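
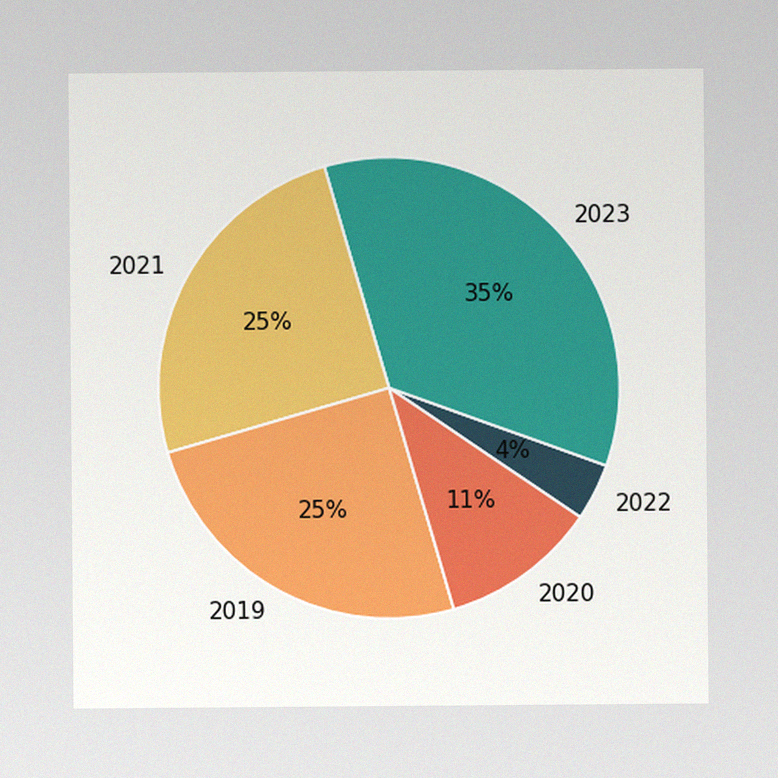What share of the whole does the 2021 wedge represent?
25%

The image has some photo noise and uneven lighting. The 2021 slice takes up 25% of the pie.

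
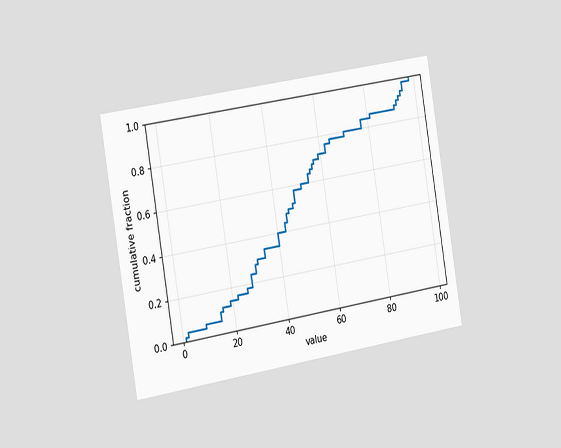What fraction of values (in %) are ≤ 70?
The chart is tilted about 9° counter-clockwise and viewed slightly from the left. At x=70 the ECDF step is at 80%.

80%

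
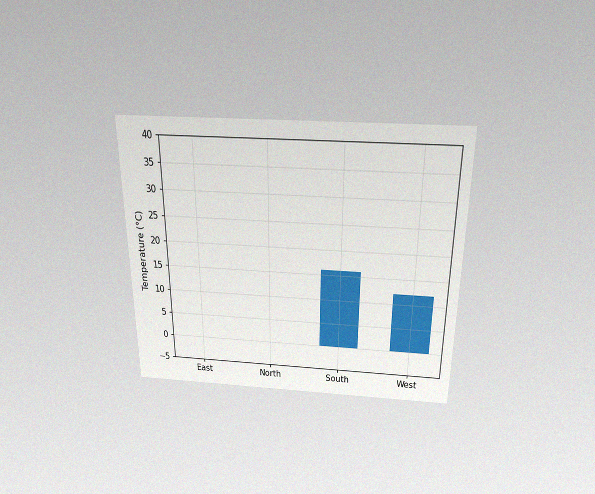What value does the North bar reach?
0°C

The chart is viewed slightly from above, with some photo noise. Reading along the chart's y-axis, the North bar reaches 0°C.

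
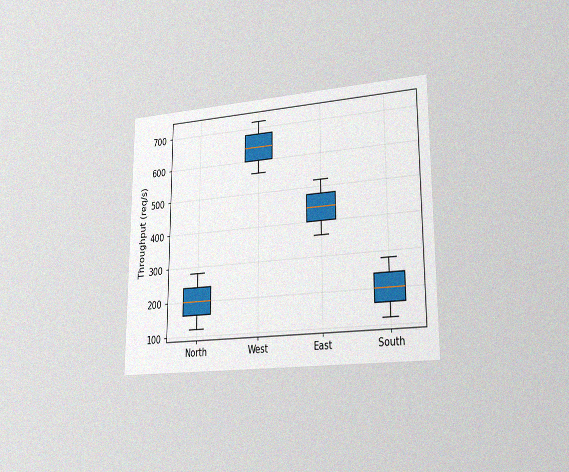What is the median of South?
200req/s

The chart is viewed slightly from the right, with some photo noise. The median line in the South box sits at 200req/s.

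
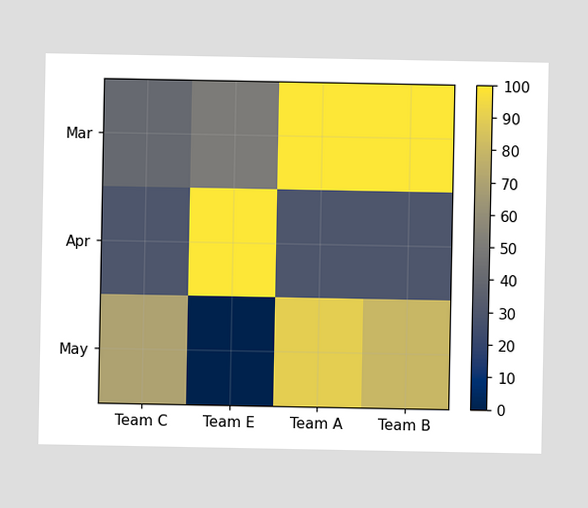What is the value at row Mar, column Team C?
Matching cell (Mar, Team C) against the colorbar gives 40.

40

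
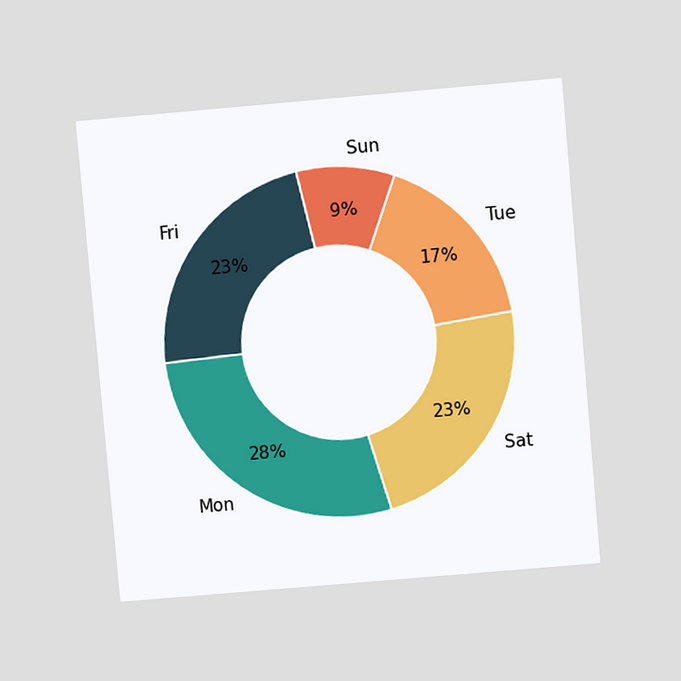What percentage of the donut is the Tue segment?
The chart is tilted about 5° counter-clockwise and viewed at a slight angle. The Tue segment takes up 17% of the ring.

17%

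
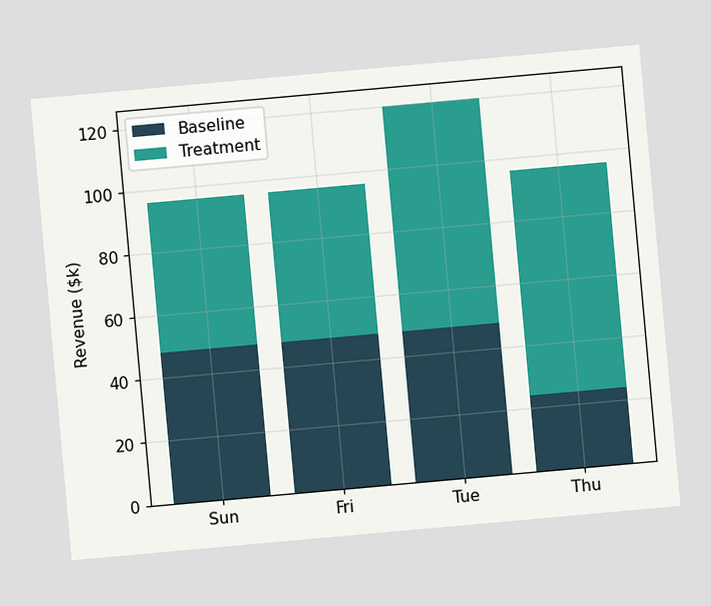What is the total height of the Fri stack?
$96k

The chart is tilted about 5° counter-clockwise. The Fri stack's top reaches $96k on the y-axis.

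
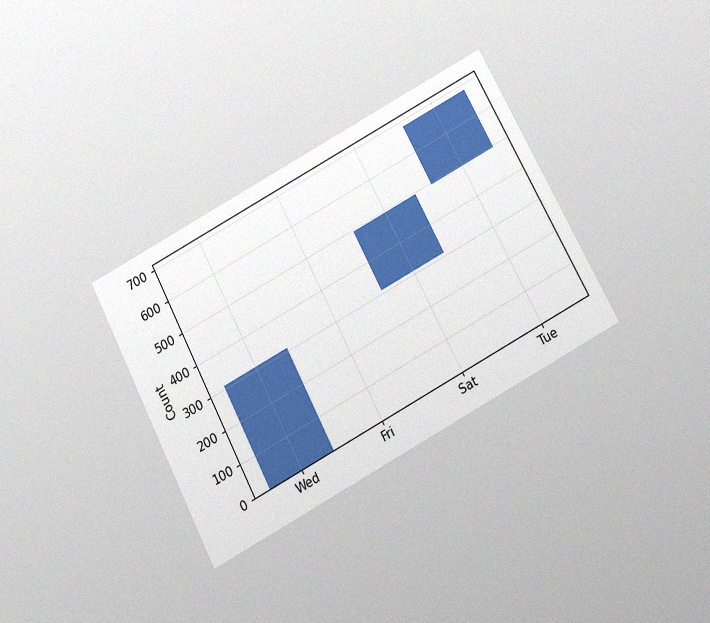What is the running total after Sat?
The chart is tilted about 28° counter-clockwise and viewed slightly from below, with some photo noise. After Sat the running total reaches 496.

496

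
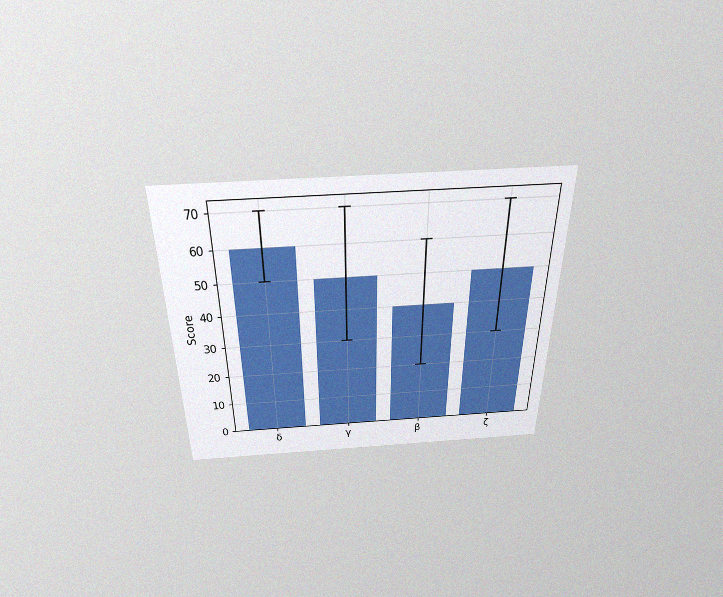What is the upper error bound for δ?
70

The chart is viewed slightly from above, with some photo noise. The δ bar's upper whisker reaches 70.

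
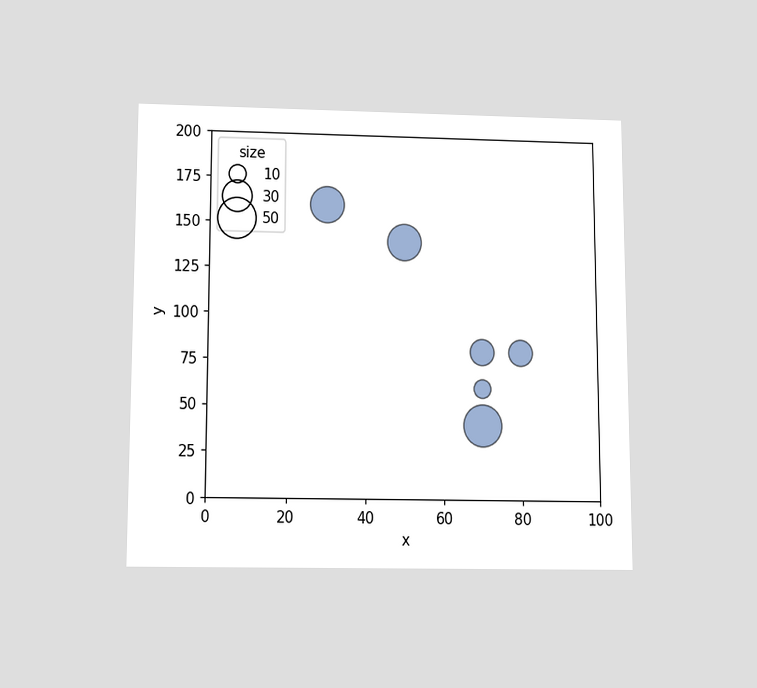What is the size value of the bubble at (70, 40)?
The chart is viewed slightly from below. Matching the bubble at (70, 40) against the size legend gives 50.

50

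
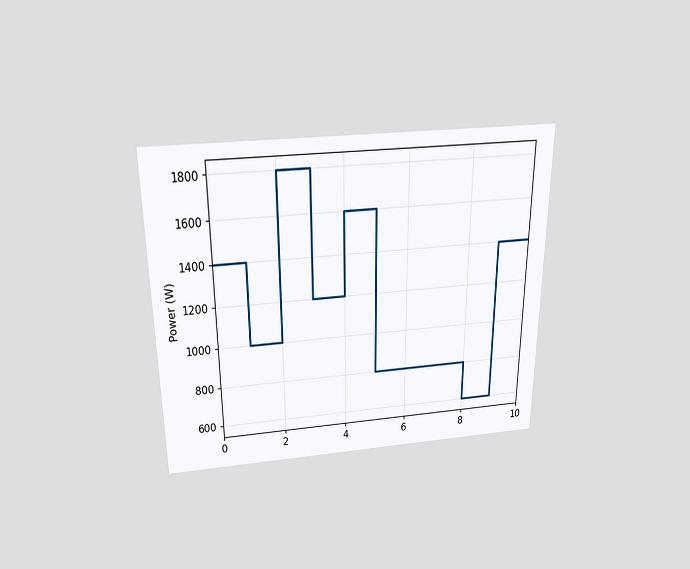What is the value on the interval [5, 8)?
The chart is viewed slightly from above. On [5, 8) the step sits at 800W.

800W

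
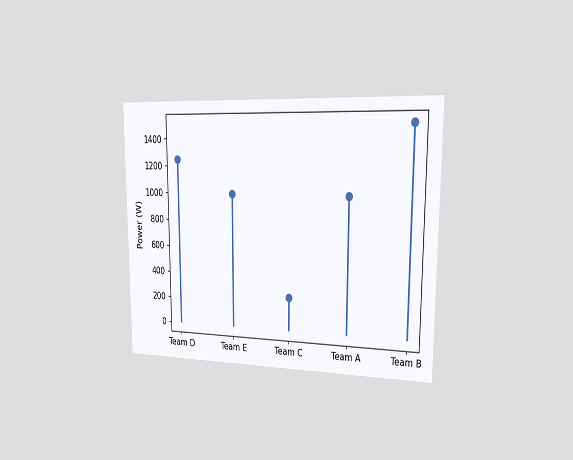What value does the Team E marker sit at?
1000W

The chart is viewed slightly from the right. The Team E marker sits at 1000W.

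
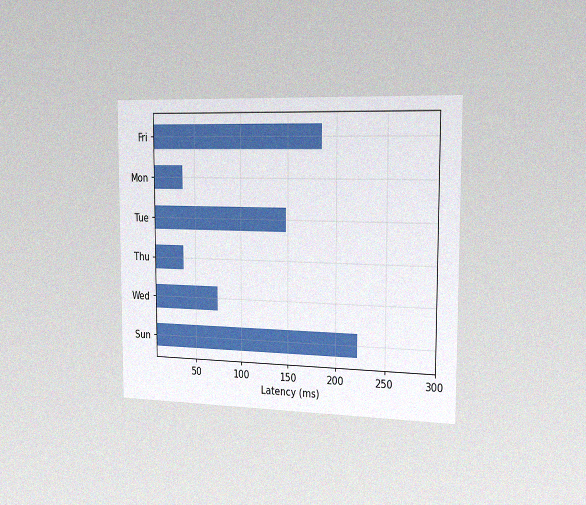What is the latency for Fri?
The chart is viewed slightly from the right, with some photo noise. Reading along the chart's x-axis, the Fri bar reaches 185ms.

185ms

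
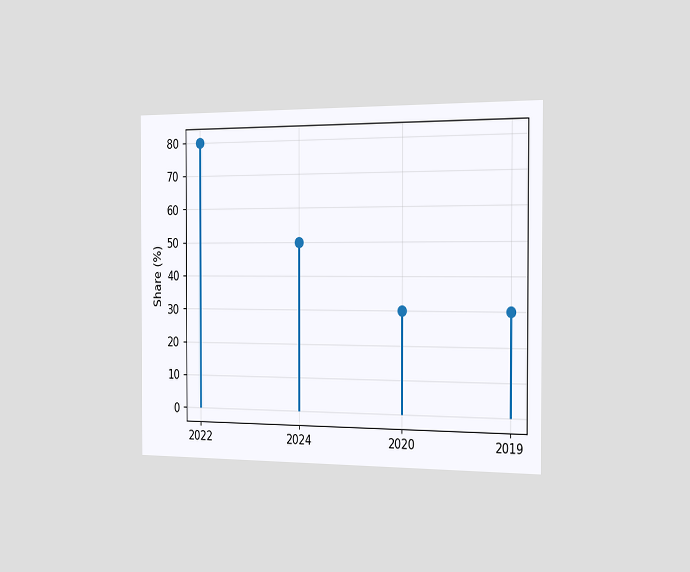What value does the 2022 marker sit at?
80%

The chart is viewed slightly from the right. The 2022 marker sits at 80%.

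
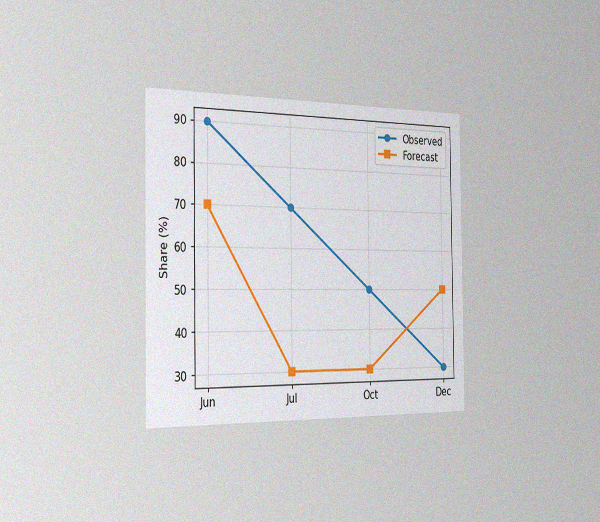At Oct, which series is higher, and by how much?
The chart is viewed slightly from the left, with some photo noise. At Oct, Observed sits above the other line by 20%.

Observed, by 20%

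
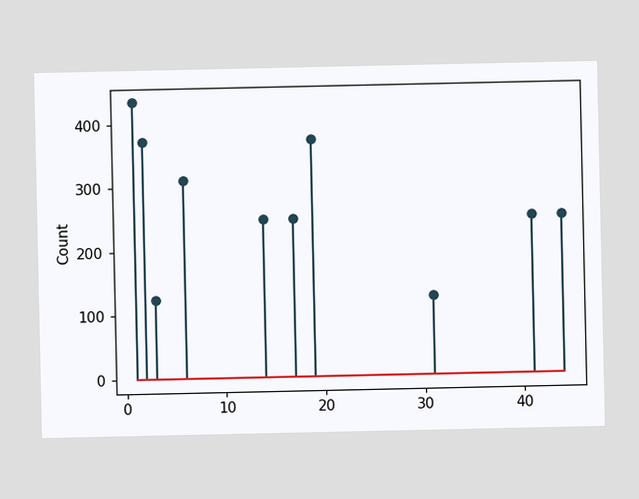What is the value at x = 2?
372

The stem at x=2 reaches 372.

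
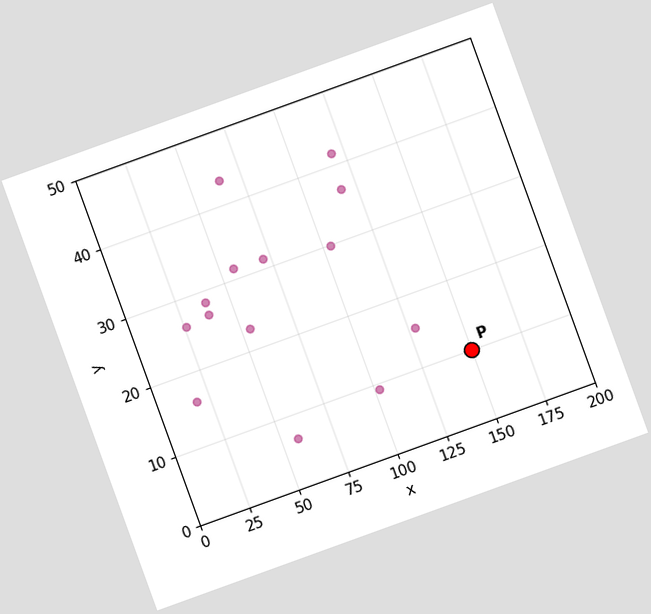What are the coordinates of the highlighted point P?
The chart is tilted about 20° counter-clockwise. Following the gridlines from P to each axis, P sits at (150, 10).

(150, 10)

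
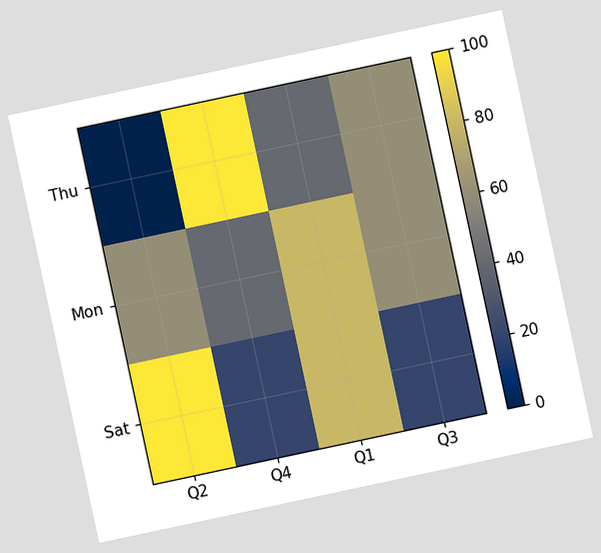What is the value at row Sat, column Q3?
The chart is tilted about 12° counter-clockwise. Matching cell (Sat, Q3) against the colorbar gives 20.

20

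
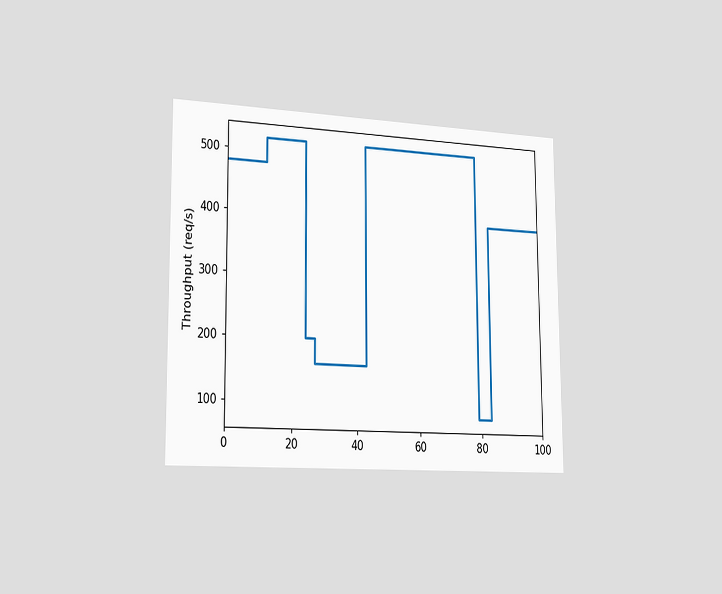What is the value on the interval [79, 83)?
80req/s

The chart is viewed slightly from the left. On [79, 83) the step sits at 80req/s.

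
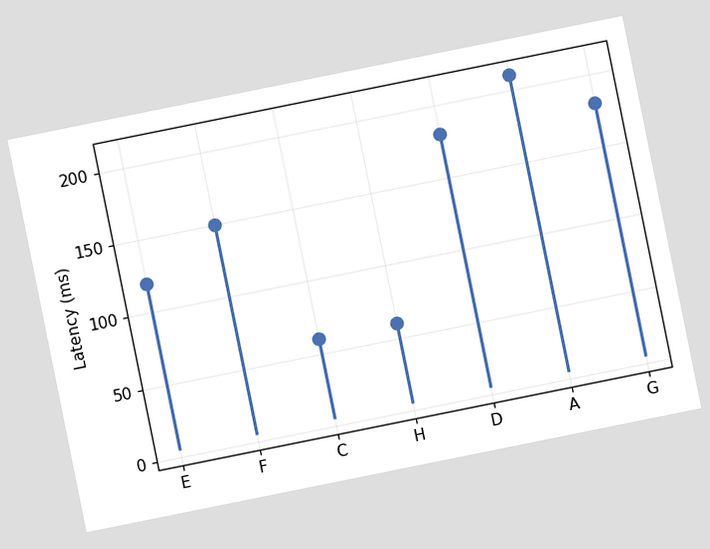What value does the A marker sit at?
210ms

The chart is tilted about 11° counter-clockwise. The A marker sits at 210ms.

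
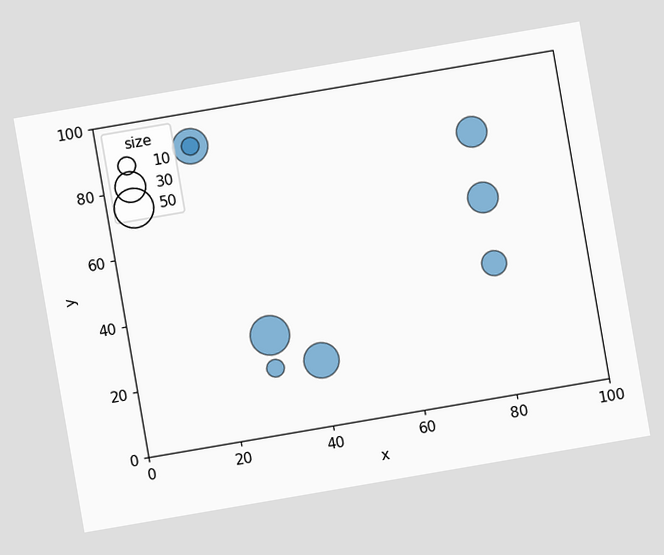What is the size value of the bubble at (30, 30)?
The chart is tilted about 10° counter-clockwise. Matching the bubble at (30, 30) against the size legend gives 50.

50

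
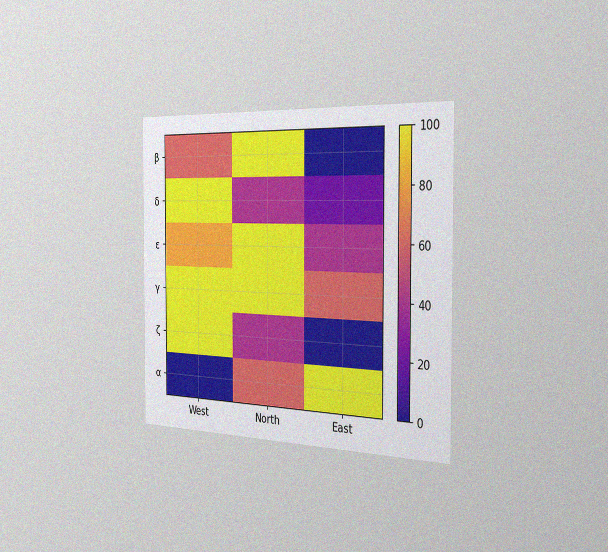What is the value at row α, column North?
The chart is viewed slightly from the right, with some photo noise. Matching cell (α, North) against the colorbar gives 60.

60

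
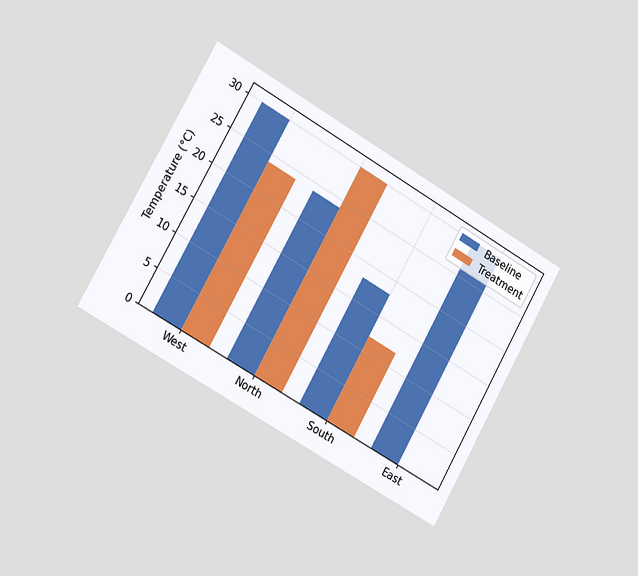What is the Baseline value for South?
18°C

The chart is tilted about 30° clockwise and viewed slightly from the left. The Baseline bar at South reaches 18°C on the y-axis.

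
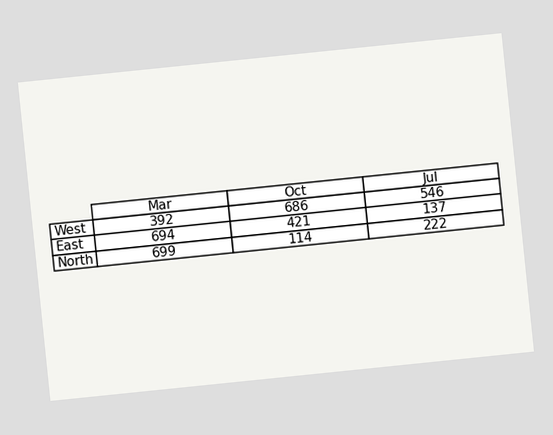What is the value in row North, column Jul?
222

The chart is tilted about 6° counter-clockwise. The (North, Jul) cell reads 222.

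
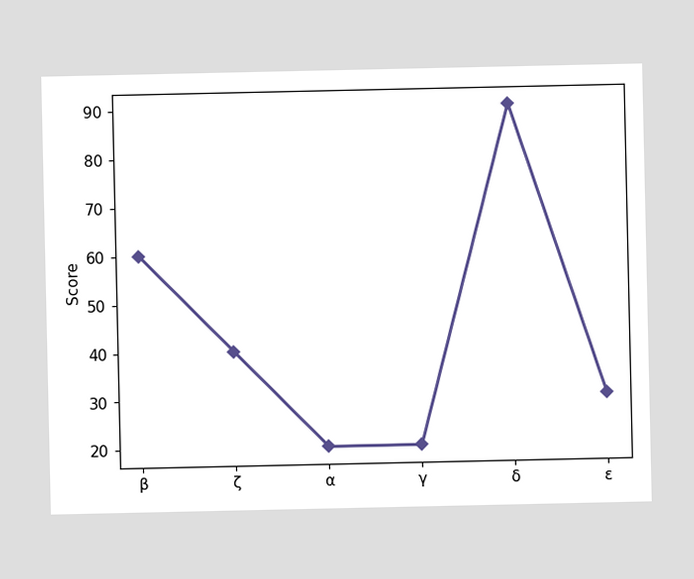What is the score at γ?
At γ, the line is at 20.

20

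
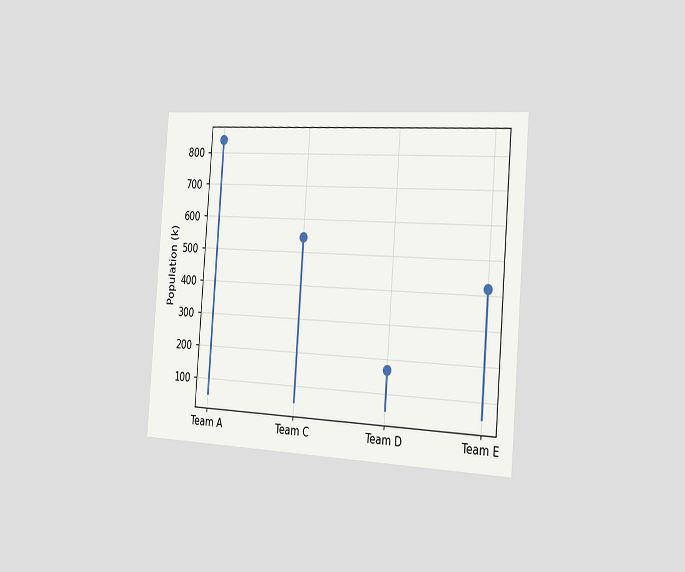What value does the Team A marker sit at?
The chart is tilted about 4° clockwise and viewed slightly from the right. The Team A marker sits at 840k.

840k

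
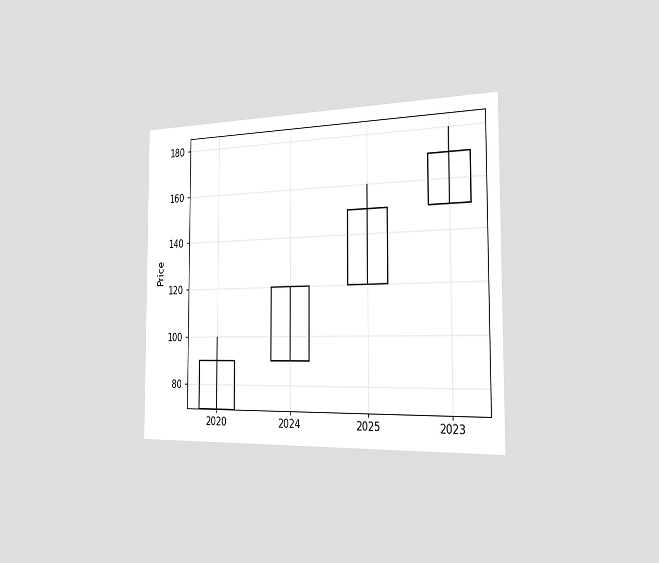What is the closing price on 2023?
170

The chart is viewed slightly from the right. The 2023 candle closes at 170.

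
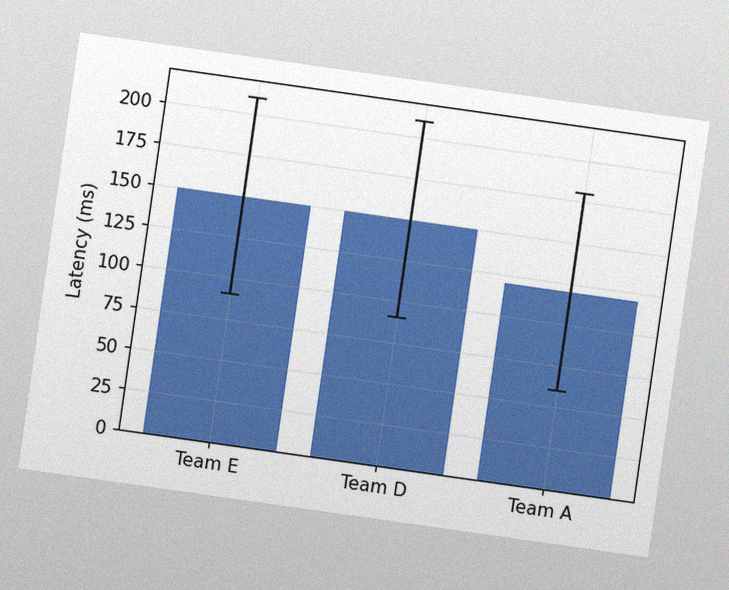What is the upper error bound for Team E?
The chart is tilted about 8° clockwise, with some photo noise. The Team E bar's upper whisker reaches 210ms.

210ms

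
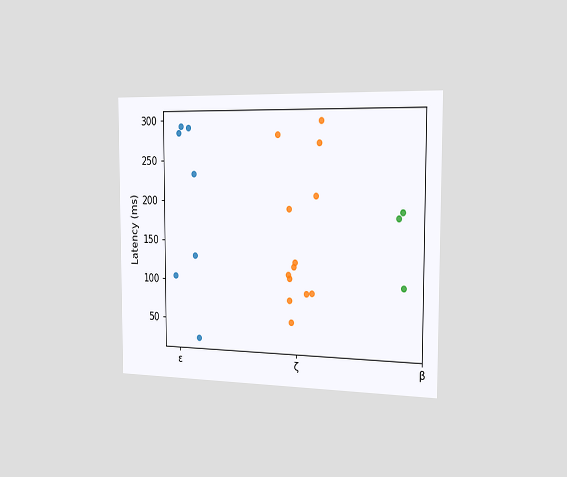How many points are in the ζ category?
13

The chart is viewed slightly from the right. Counting the markers in the ζ column gives 13.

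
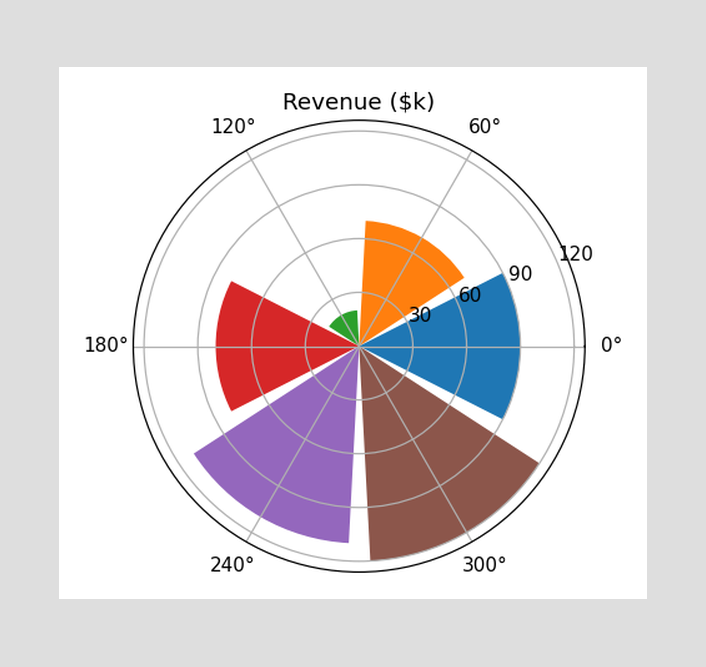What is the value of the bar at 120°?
$20k

The bar at 120° reaches $20k on the radial axis.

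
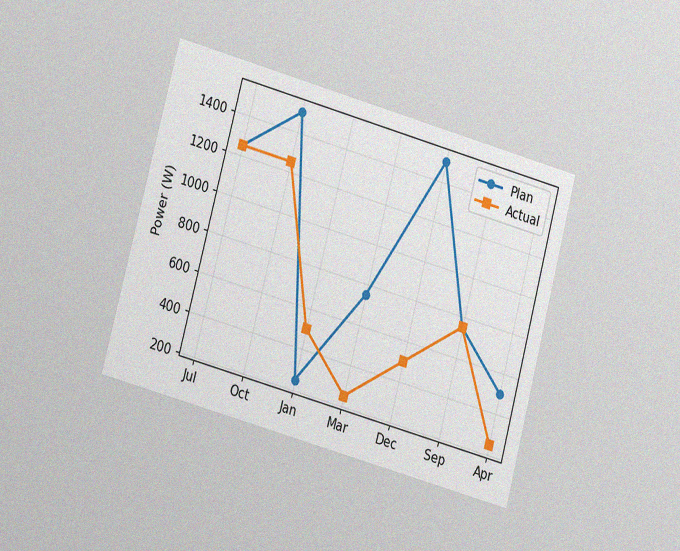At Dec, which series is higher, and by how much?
Plan, by 1000W

The chart is tilted about 15° clockwise and viewed at a slight angle, with some photo noise. At Dec, Plan sits above the other line by 1000W.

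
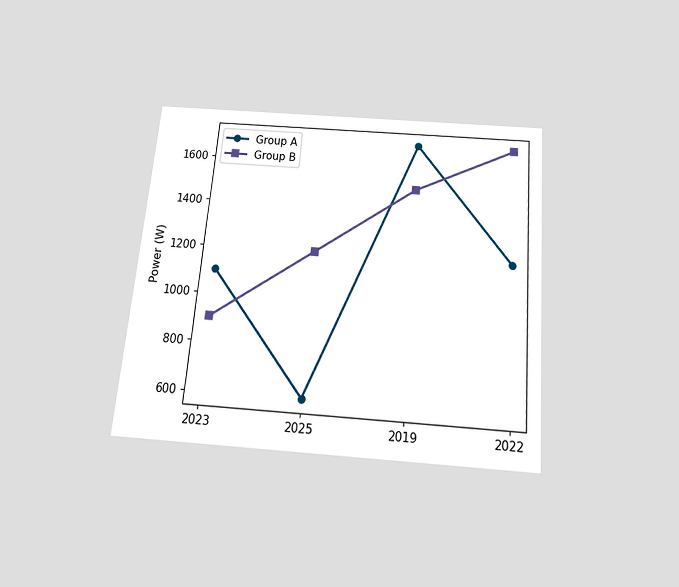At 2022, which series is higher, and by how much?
The chart is tilted about 5° clockwise and viewed slightly from below. At 2022, Group B sits above the other line by 500W.

Group B, by 500W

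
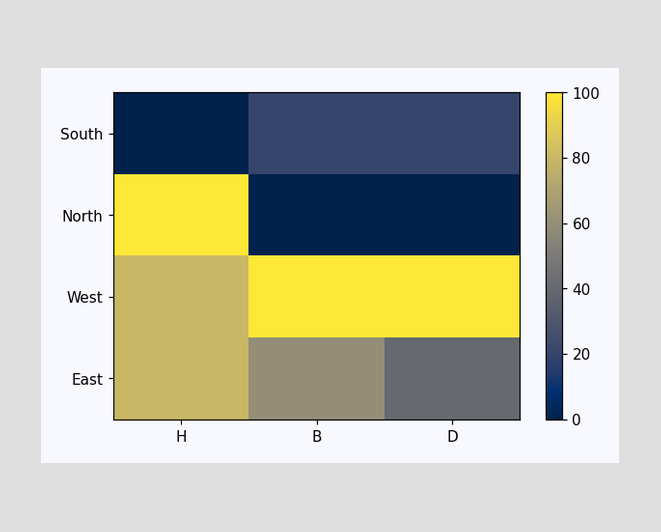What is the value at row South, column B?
Matching cell (South, B) against the colorbar gives 20.

20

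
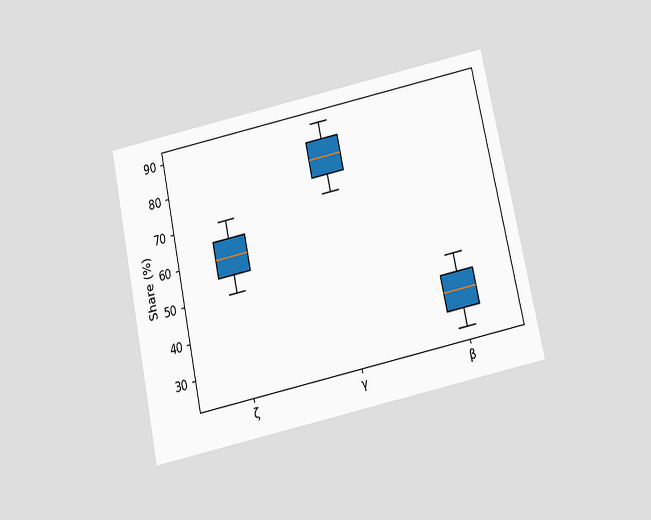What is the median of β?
The chart is tilted about 12° counter-clockwise and viewed slightly from below. The median line in the β box sits at 35%.

35%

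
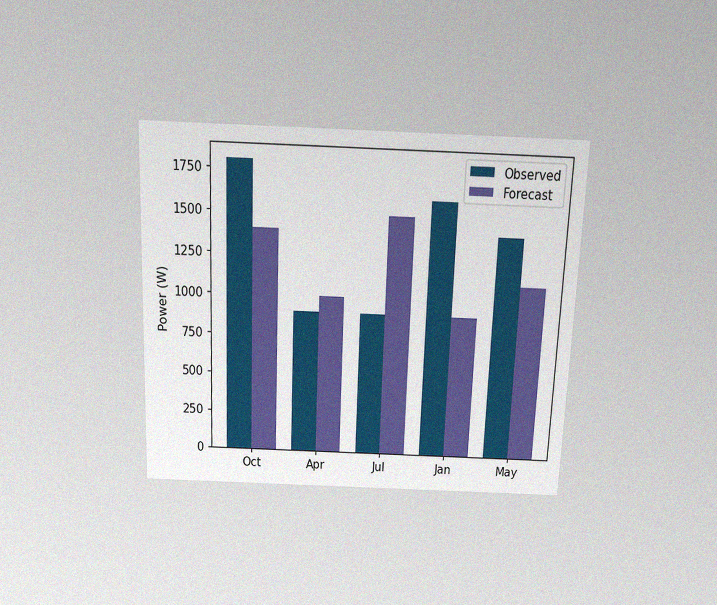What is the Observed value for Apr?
The chart is tilted about 2° clockwise and viewed slightly from above, with some photo noise. The Observed bar at Apr reaches 900W on the y-axis.

900W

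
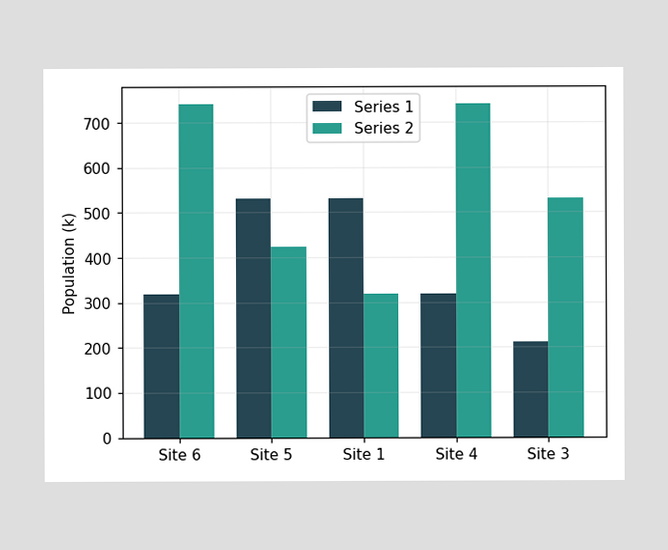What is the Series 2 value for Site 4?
742k

The Series 2 bar at Site 4 reaches 742k on the y-axis.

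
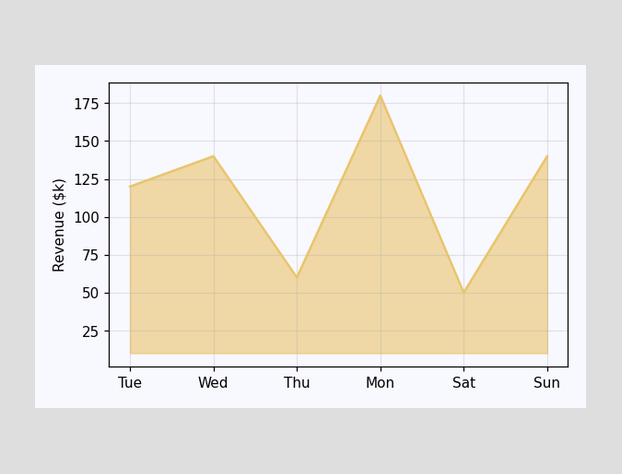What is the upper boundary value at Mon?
$180k

At Mon the upper boundary is at $180k.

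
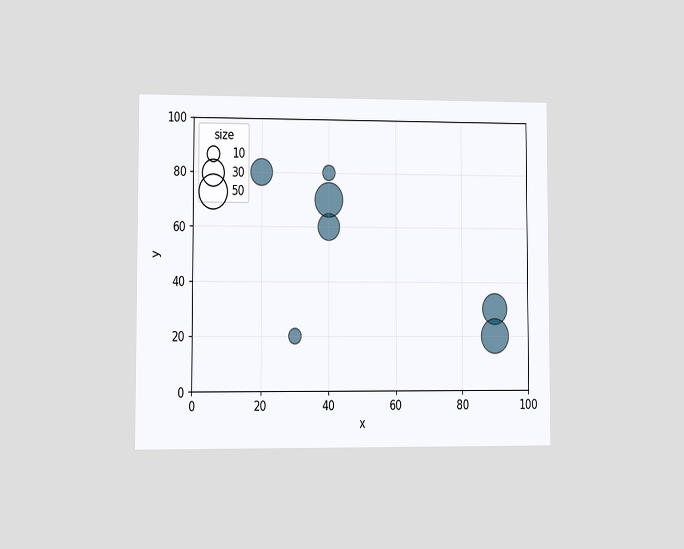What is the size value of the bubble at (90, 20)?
The chart is viewed at a slight angle. Matching the bubble at (90, 20) against the size legend gives 50.

50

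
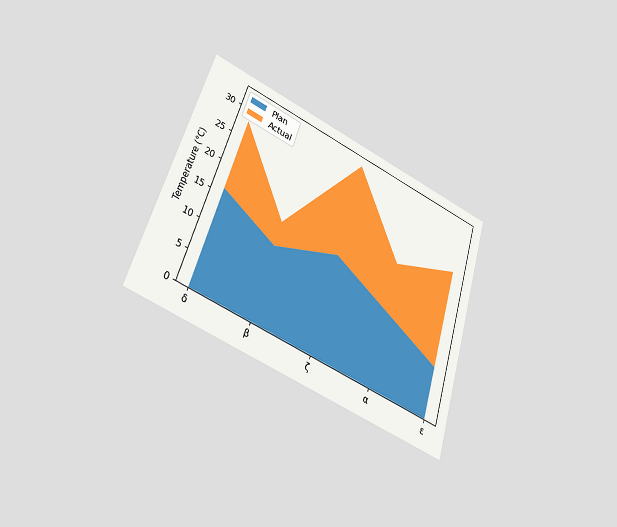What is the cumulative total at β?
16°C

The chart is tilted about 18° clockwise and viewed at a slight angle. The stacked total at β reaches 16°C.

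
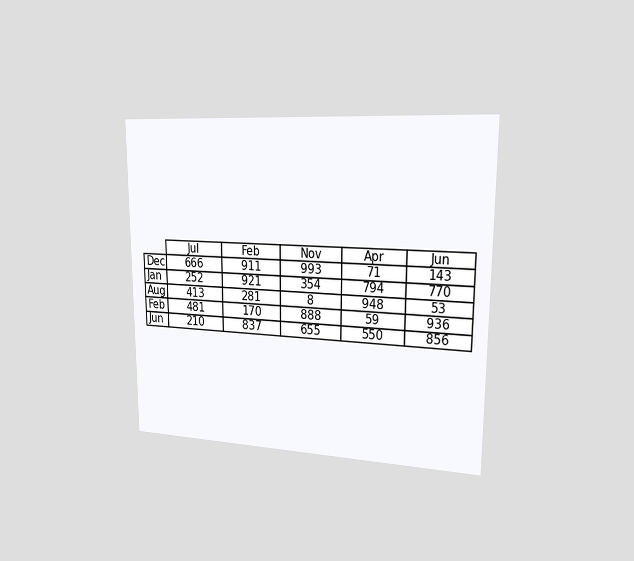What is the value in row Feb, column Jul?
The chart is viewed slightly from the right. The (Feb, Jul) cell reads 481.

481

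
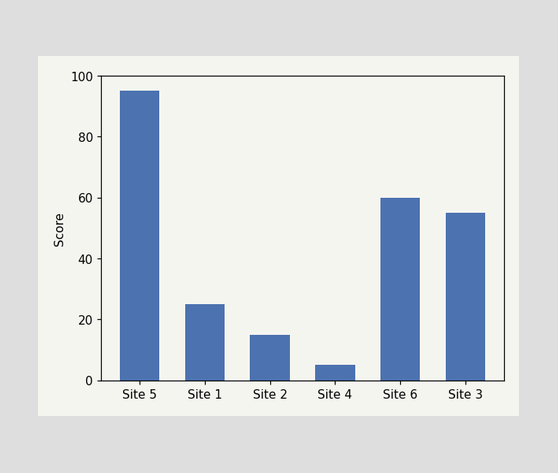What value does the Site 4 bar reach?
5

Reading along the chart's y-axis, the Site 4 bar reaches 5.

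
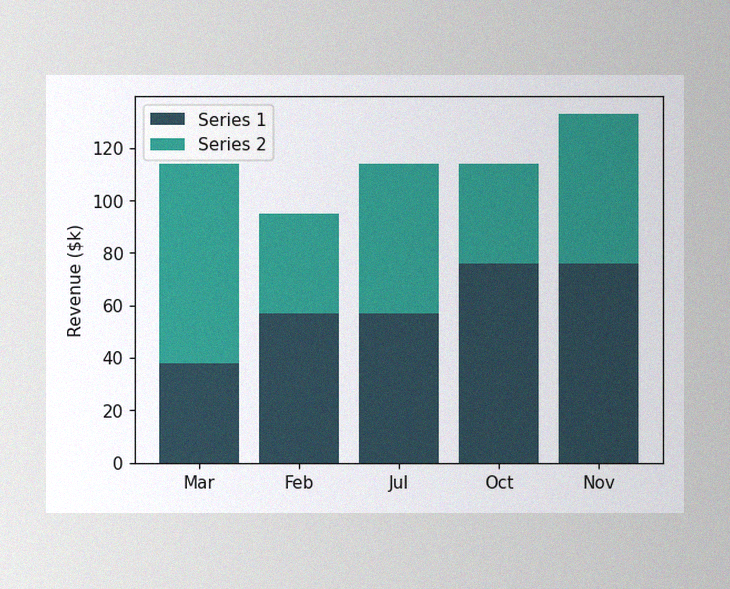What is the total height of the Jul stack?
$114k

The image has some photo noise and uneven lighting. The Jul stack's top reaches $114k on the y-axis.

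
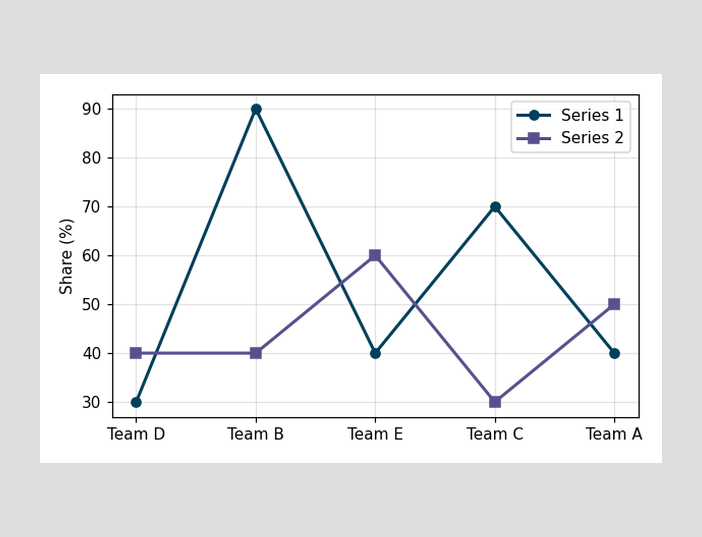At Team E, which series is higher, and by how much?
At Team E, Series 2 sits above the other line by 20%.

Series 2, by 20%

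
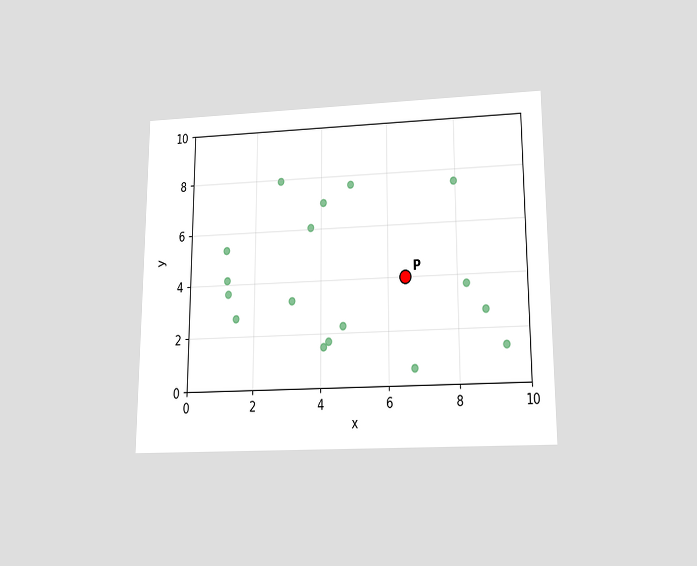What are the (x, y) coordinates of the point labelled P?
The chart is viewed slightly from below. Following the gridlines from P to each axis, P sits at (6.5, 4).

(6.5, 4)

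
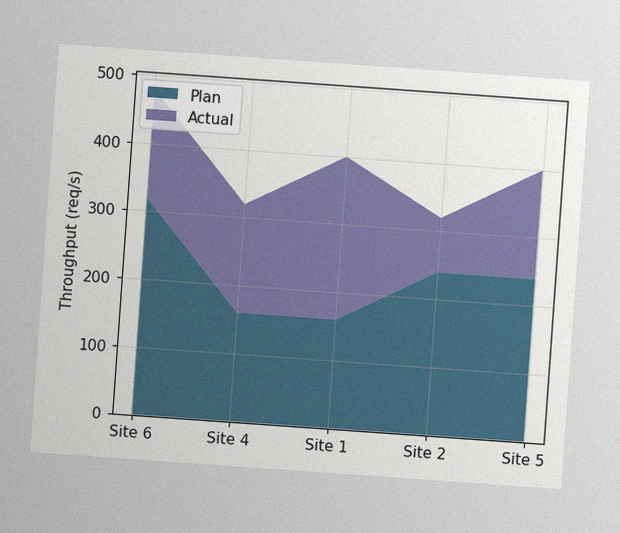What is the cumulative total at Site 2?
The chart is tilted about 4° clockwise, with some photo noise. The stacked total at Site 2 reaches 320req/s.

320req/s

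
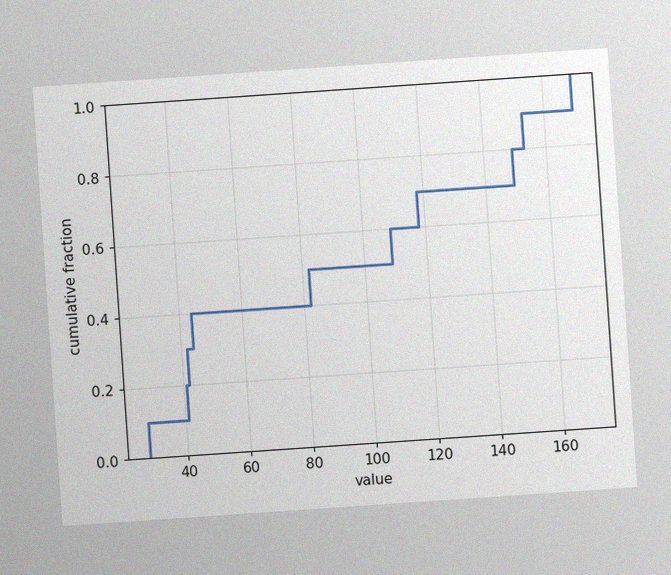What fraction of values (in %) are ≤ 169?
The chart is tilted about 4° counter-clockwise, with some photo noise. At x=169 the ECDF step is at 100%.

100%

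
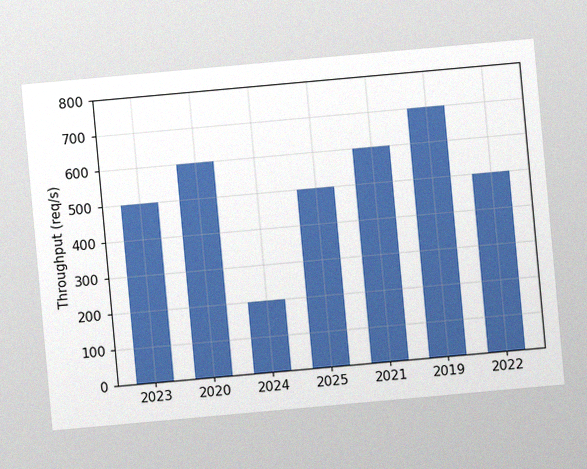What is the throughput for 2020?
The chart is tilted about 5° counter-clockwise, with some photo noise. Reading along the chart's y-axis, the 2020 bar reaches 600req/s.

600req/s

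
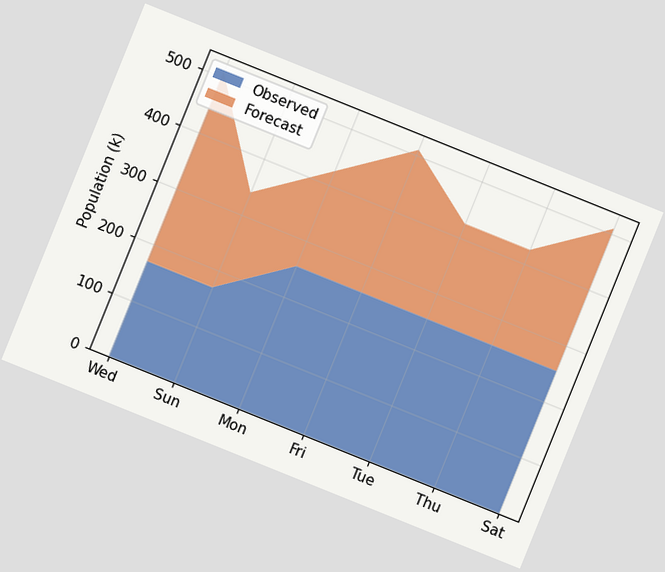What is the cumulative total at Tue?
The chart is tilted about 22° clockwise. The stacked total at Tue reaches 425k.

425k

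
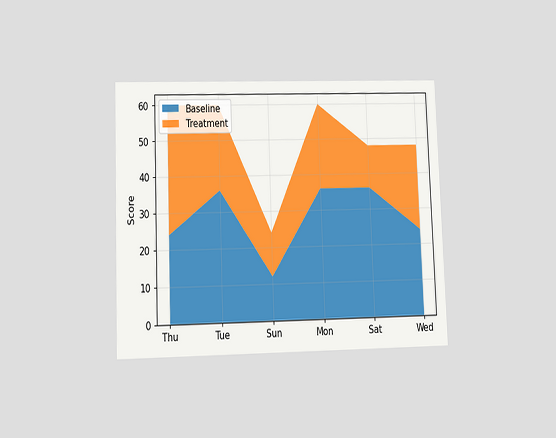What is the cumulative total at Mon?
60

The chart is tilted about 2° counter-clockwise and viewed at a slight angle. The stacked total at Mon reaches 60.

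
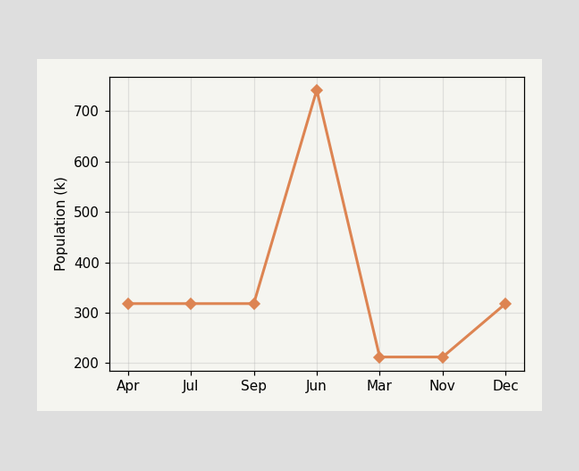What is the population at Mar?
212k

At Mar, the line is at 212k.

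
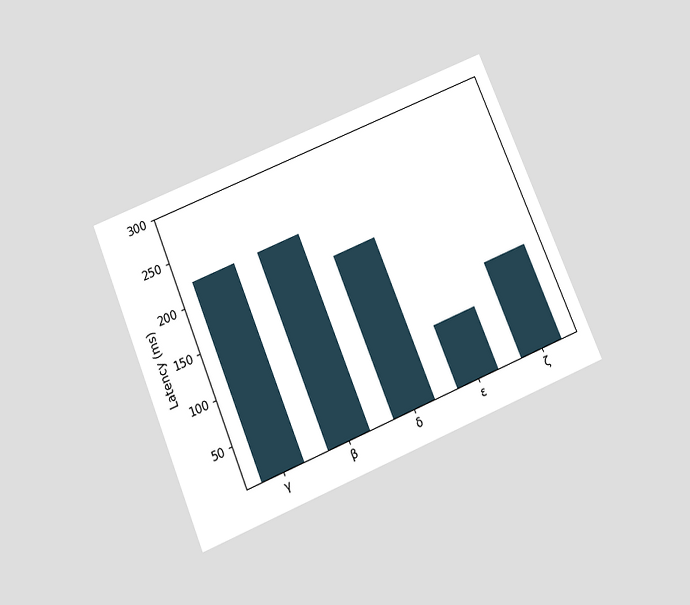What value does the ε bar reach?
74ms

The chart is tilted about 23° counter-clockwise and viewed slightly from below. Reading along the chart's y-axis, the ε bar reaches 74ms.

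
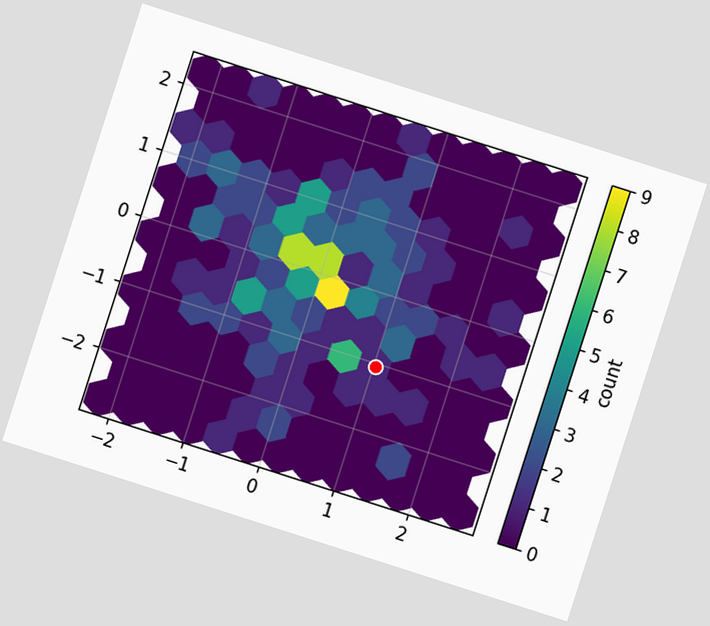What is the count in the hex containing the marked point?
The chart is tilted about 18° clockwise. The marked hex reads 1 on the colorbar.

1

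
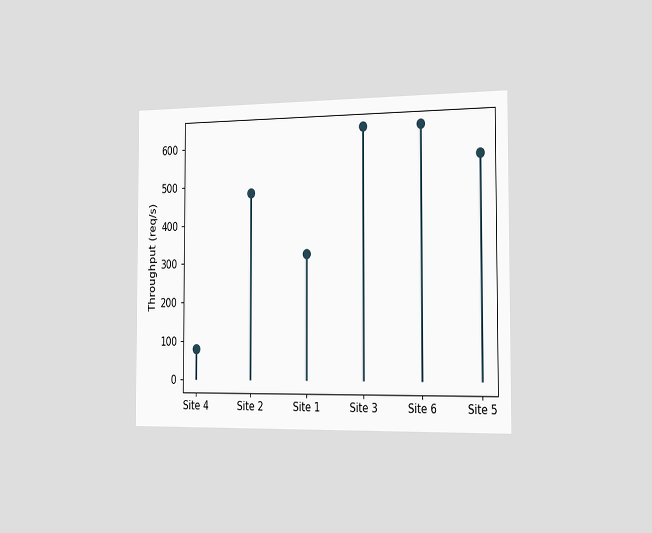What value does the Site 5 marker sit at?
The chart is viewed slightly from the right. The Site 5 marker sits at 560req/s.

560req/s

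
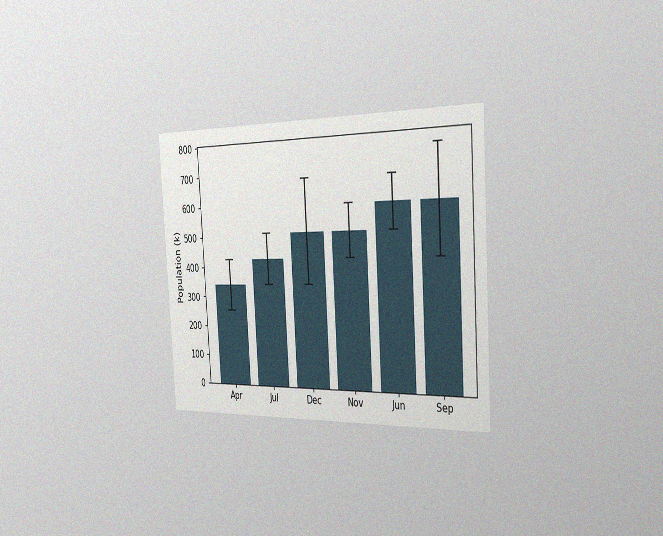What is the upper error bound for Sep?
The chart is tilted about 3° counter-clockwise and viewed slightly from the right, with some photo noise. The Sep bar's upper whisker reaches 765k.

765k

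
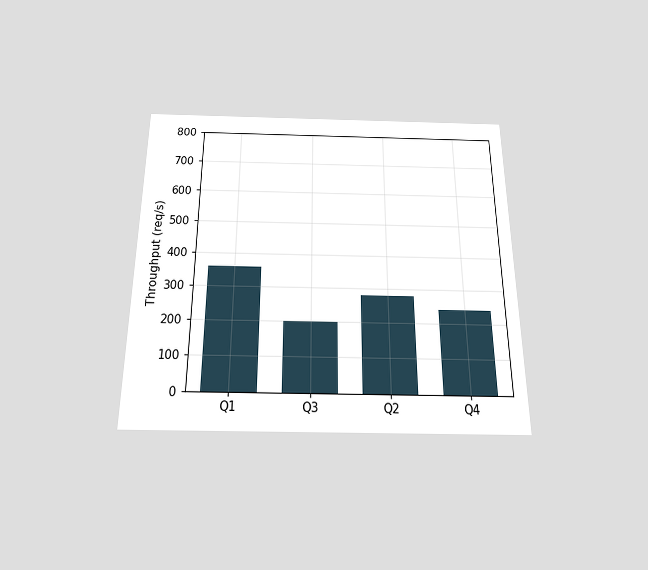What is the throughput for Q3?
The chart is viewed slightly from below. Reading along the chart's y-axis, the Q3 bar reaches 200req/s.

200req/s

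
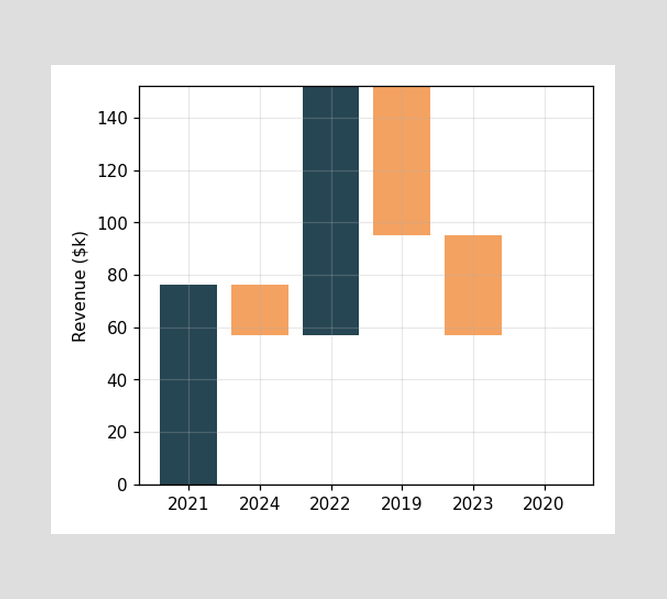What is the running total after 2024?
$57k

After 2024 the running total reaches $57k.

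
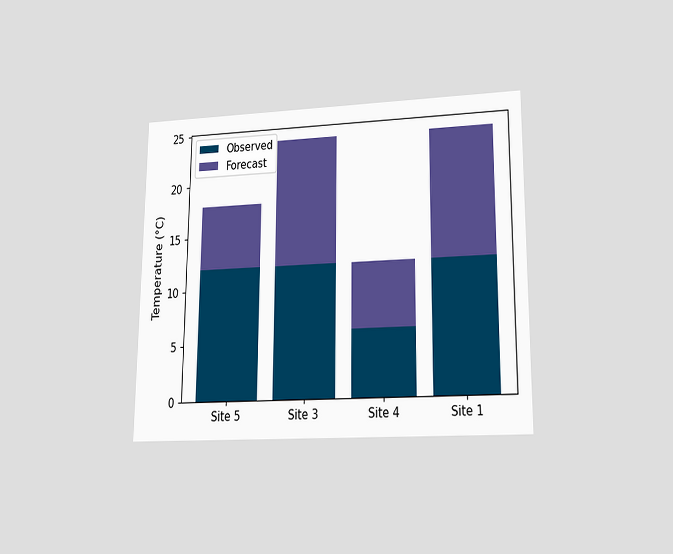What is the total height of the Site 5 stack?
18°C

The chart is viewed at a slight angle. The Site 5 stack's top reaches 18°C on the y-axis.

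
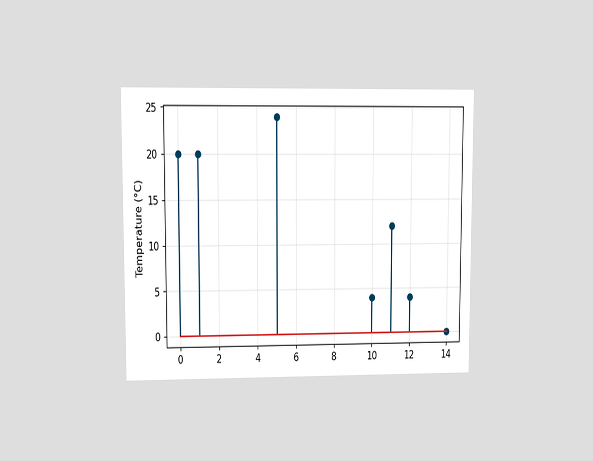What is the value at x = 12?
4°C

The chart is viewed at a slight angle. The stem at x=12 reaches 4°C.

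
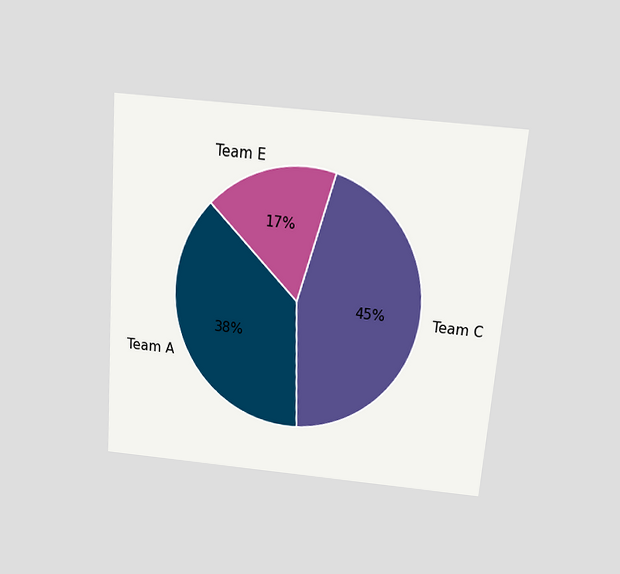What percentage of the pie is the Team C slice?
The chart is tilted about 5° clockwise and viewed slightly from above. The Team C slice takes up 45% of the pie.

45%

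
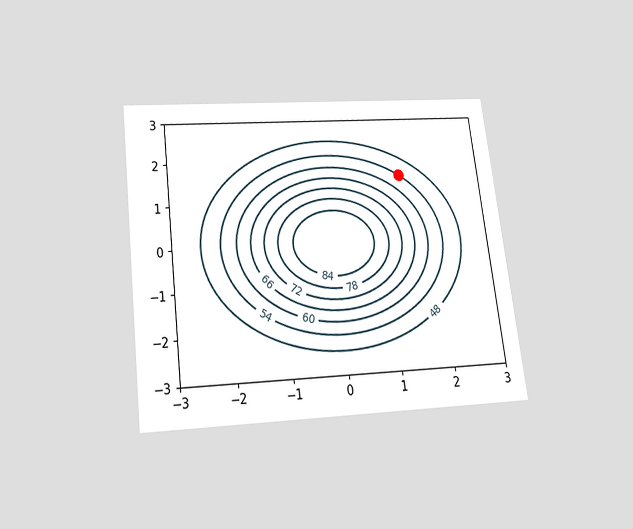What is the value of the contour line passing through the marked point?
The chart is tilted about 7° counter-clockwise and viewed slightly from below. The marked point sits on the contour labelled 54.

54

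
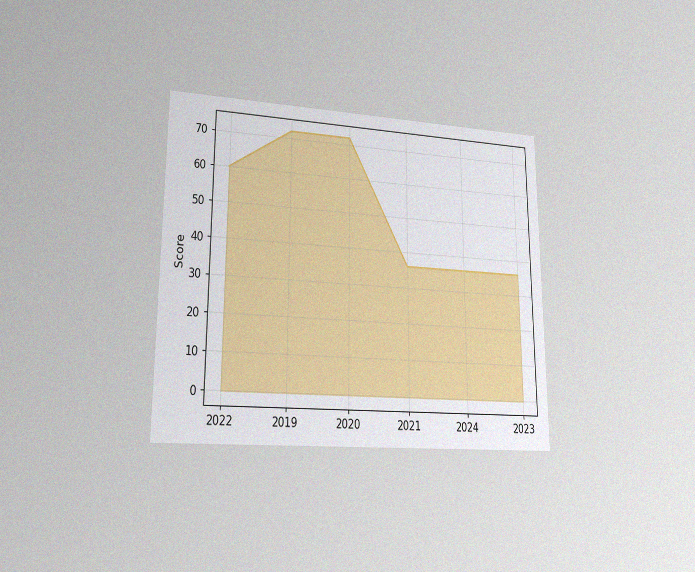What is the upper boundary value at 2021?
The chart is viewed at a slight angle, with some photo noise. At 2021 the upper boundary is at 36.

36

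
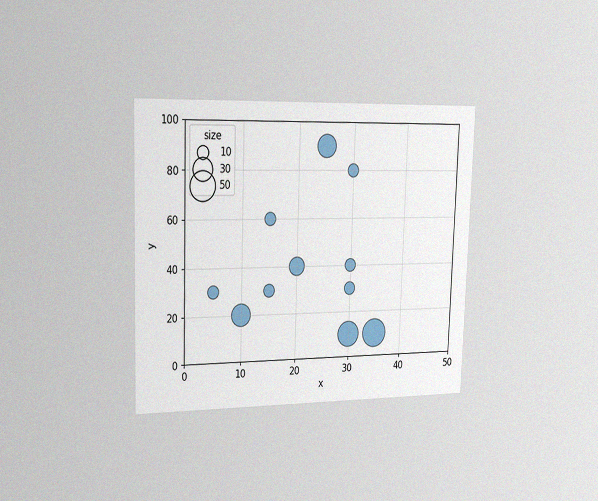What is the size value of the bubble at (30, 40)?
10

The chart is viewed slightly from the left, with some photo noise. Matching the bubble at (30, 40) against the size legend gives 10.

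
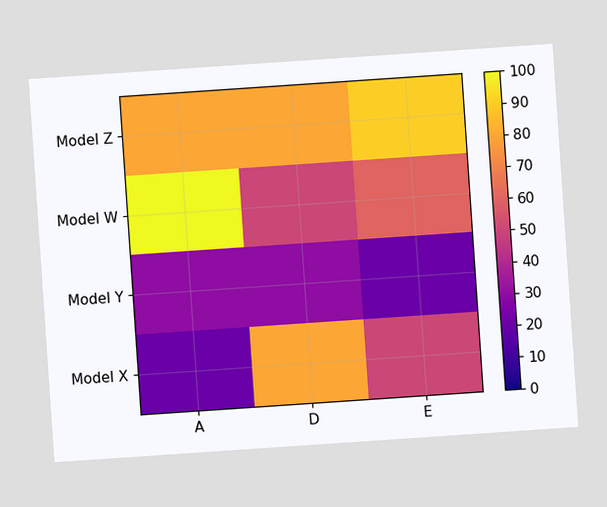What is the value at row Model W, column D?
The chart is tilted about 4° counter-clockwise. Matching cell (Model W, D) against the colorbar gives 50.

50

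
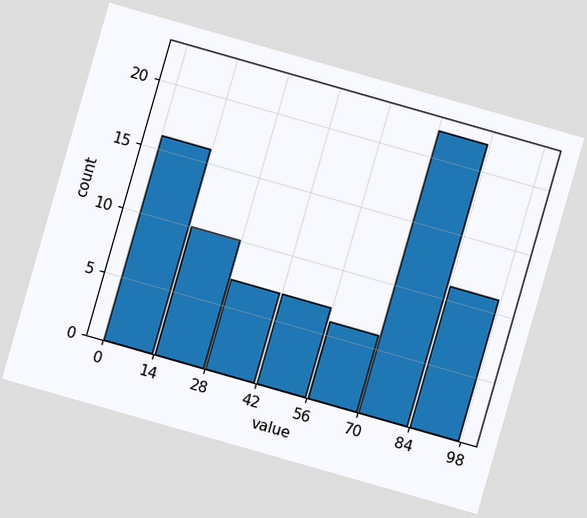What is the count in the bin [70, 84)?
The chart is tilted about 16° clockwise. The [70, 84) bin has height 22.

22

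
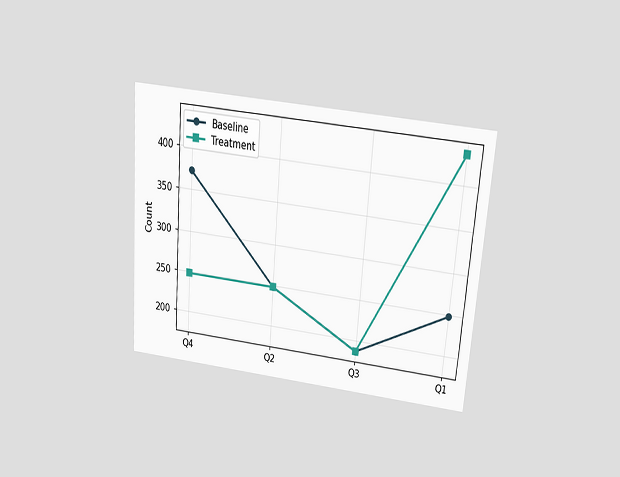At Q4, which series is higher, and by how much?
The chart is tilted about 4° clockwise and viewed slightly from above. At Q4, Baseline sits above the other line by 124.

Baseline, by 124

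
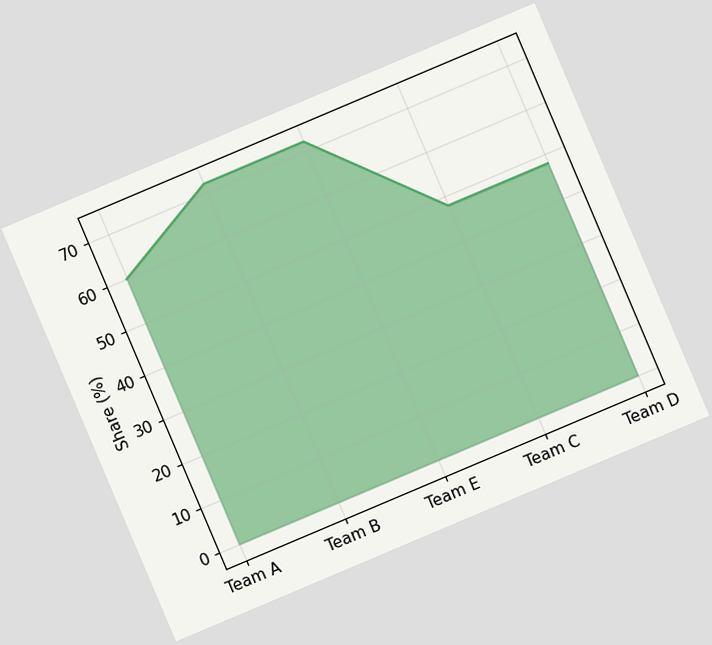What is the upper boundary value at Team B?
72%

The chart is tilted about 23° counter-clockwise. At Team B the upper boundary is at 72%.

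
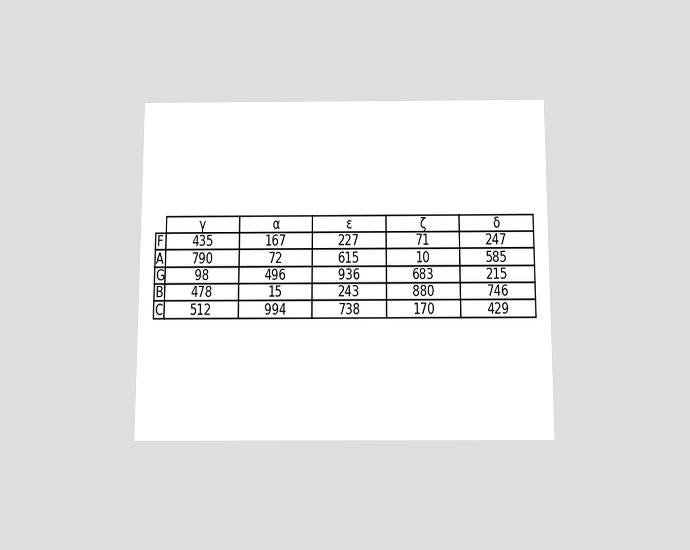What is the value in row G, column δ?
The chart is viewed slightly from below. The (G, δ) cell reads 215.

215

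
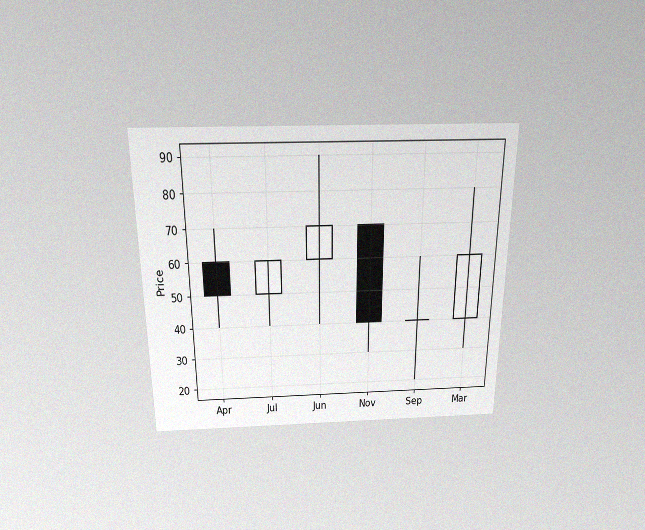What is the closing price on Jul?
60

The chart is viewed slightly from above, with some photo noise. The Jul candle closes at 60.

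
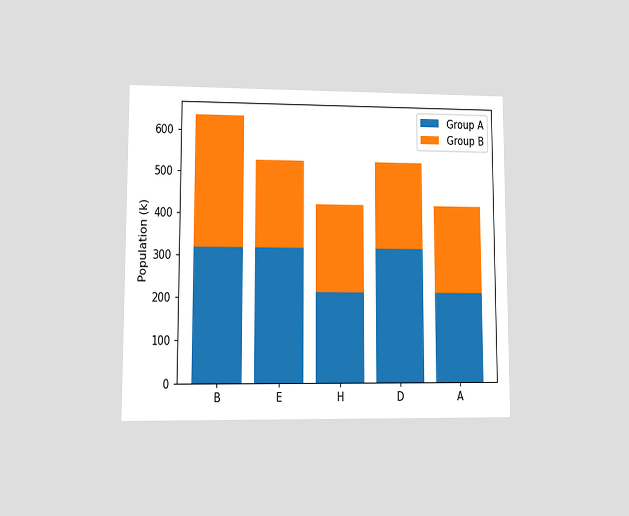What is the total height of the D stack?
The chart is viewed at a slight angle. The D stack's top reaches 530k on the y-axis.

530k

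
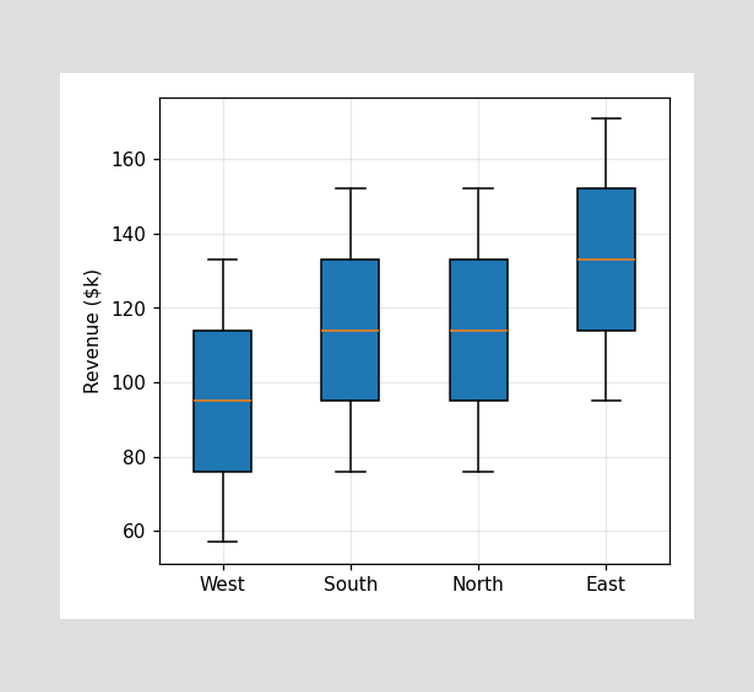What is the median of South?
$114k

The median line in the South box sits at $114k.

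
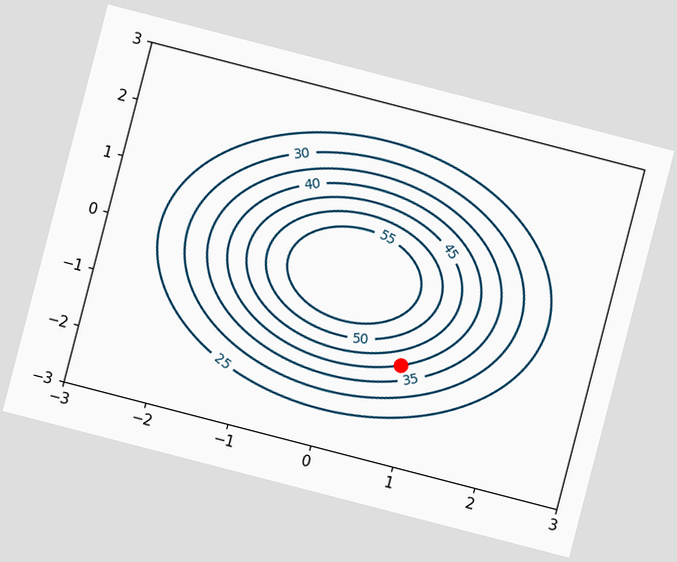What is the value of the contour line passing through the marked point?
40

The chart is tilted about 15° clockwise. The marked point sits on the contour labelled 40.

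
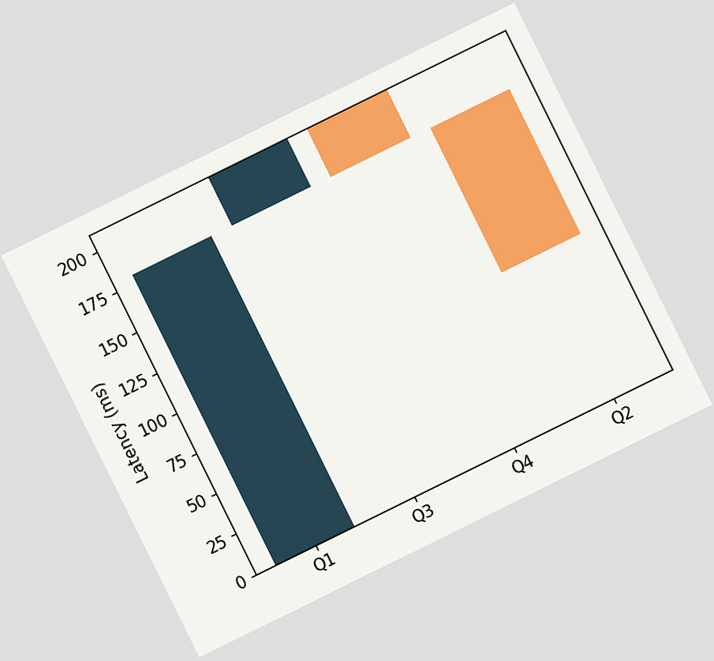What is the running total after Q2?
90ms

The chart is tilted about 26° counter-clockwise. After Q2 the running total reaches 90ms.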